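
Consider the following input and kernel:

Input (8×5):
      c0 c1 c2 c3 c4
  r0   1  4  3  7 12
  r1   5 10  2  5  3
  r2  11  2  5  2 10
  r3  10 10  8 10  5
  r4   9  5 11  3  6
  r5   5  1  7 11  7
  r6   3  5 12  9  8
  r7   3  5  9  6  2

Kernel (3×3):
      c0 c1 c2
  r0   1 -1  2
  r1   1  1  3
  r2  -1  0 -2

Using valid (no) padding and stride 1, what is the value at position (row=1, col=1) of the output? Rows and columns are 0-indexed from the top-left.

1

The receptive field on the input at this output position is [10 2 5 / 2 5 2 / 10 8 10]. Elementwise product with the kernel and sum: 10·1 + 2·-1 + 5·2 + 2·1 + 5·1 + 2·3 + 10·-1 + 10·-2.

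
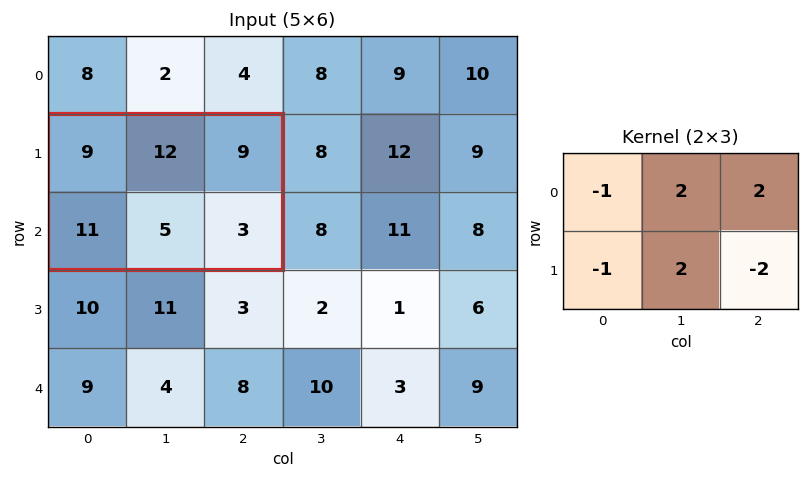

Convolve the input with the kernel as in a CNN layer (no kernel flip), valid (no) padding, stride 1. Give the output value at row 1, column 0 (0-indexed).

The receptive field on the input at this output position is [9 12 9 / 11 5 3]. Elementwise product with the kernel and sum: 9·-1 + 12·2 + 9·2 + 11·-1 + 5·2 + 3·-2.

26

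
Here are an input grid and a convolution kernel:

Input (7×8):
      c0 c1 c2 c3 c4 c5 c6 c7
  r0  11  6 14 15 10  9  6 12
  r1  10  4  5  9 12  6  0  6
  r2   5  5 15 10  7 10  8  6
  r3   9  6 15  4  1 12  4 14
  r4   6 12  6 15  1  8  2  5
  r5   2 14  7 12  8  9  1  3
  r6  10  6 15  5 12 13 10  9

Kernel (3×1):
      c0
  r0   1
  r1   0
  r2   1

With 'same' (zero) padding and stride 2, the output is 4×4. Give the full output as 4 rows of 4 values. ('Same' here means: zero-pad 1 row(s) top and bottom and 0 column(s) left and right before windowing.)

Output[0,0]: The receptive field on the zero-padded input at this output position is [0 / 11 / 10]. Elementwise product with the kernel and sum: 0·1 + 10·1.
Output[0,1]: The receptive field on the zero-padded input at this output position is [0 / 14 / 5]. Elementwise product with the kernel and sum: 0·1 + 5·1.

10 5 12 0
19 20 13 4
11 22 9 5
2 7 8 1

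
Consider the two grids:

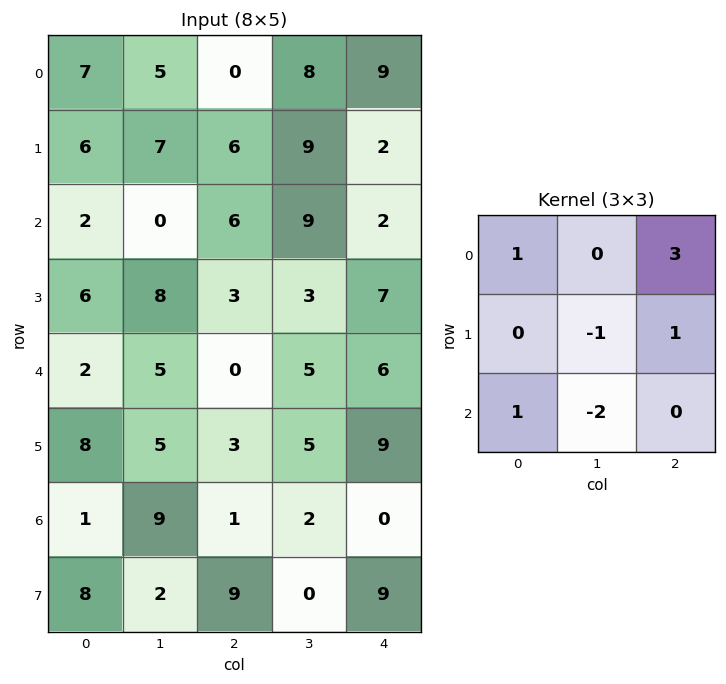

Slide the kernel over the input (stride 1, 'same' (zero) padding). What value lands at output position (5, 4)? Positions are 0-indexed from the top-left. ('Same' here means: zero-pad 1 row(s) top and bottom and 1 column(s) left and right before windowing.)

The receptive field on the zero-padded input at this output position is [5 6 0 / 5 9 0 / 2 0 0]. Elementwise product with the kernel and sum: 5·1 + 0·3 + 9·-1 + 0·1 + 2·1 + 0·-2.

-2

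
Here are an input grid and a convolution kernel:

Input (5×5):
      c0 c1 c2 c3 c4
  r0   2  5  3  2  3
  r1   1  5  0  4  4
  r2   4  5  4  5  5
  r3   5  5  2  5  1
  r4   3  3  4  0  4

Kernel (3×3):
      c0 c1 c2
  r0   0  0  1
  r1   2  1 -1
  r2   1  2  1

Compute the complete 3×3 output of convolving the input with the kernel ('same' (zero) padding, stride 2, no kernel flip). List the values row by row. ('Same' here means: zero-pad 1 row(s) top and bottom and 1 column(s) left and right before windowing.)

4 20 19
19 27 22
5 15 4

Output[0,0]: The receptive field on the zero-padded input at this output position is [0 0 0 / 0 2 5 / 0 1 5]. Elementwise product with the kernel and sum: 0·1 + 0·2 + 2·1 + 5·-1 + 0·1 + 1·2 + 5·1.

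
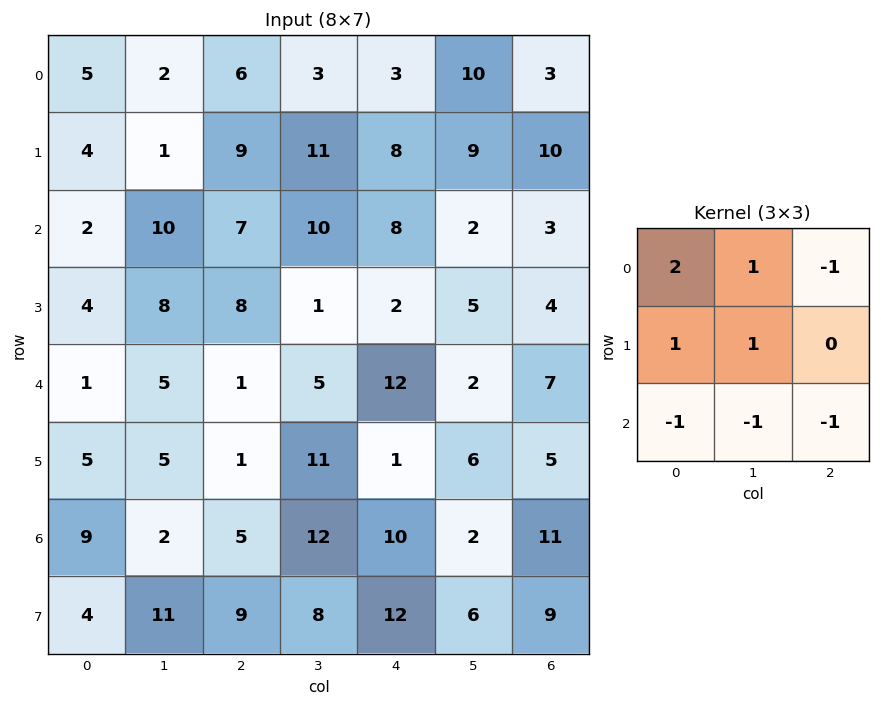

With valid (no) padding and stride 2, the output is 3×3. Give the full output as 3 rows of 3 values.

-8 7 17
12 7 1
0 -20 3

Output[0,0]: The receptive field on the input at this output position is [5 2 6 / 4 1 9 / 2 10 7]. Elementwise product with the kernel and sum: 5·2 + 2·1 + 6·-1 + 4·1 + 1·1 + 2·-1 + 10·-1 + 7·-1.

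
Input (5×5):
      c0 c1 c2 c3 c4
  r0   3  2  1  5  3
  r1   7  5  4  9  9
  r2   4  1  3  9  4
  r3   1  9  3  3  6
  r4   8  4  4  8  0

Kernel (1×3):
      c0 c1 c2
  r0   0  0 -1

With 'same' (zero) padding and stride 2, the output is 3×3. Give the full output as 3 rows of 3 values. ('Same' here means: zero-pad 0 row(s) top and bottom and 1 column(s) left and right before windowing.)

-2 -5 0
-1 -9 0
-4 -8 0

Output[0,0]: The receptive field on the zero-padded input at this output position is [0 3 2]. Elementwise product with the kernel and sum: 2·-1.
Output[0,1]: The receptive field on the zero-padded input at this output position is [2 1 5]. Elementwise product with the kernel and sum: 5·-1.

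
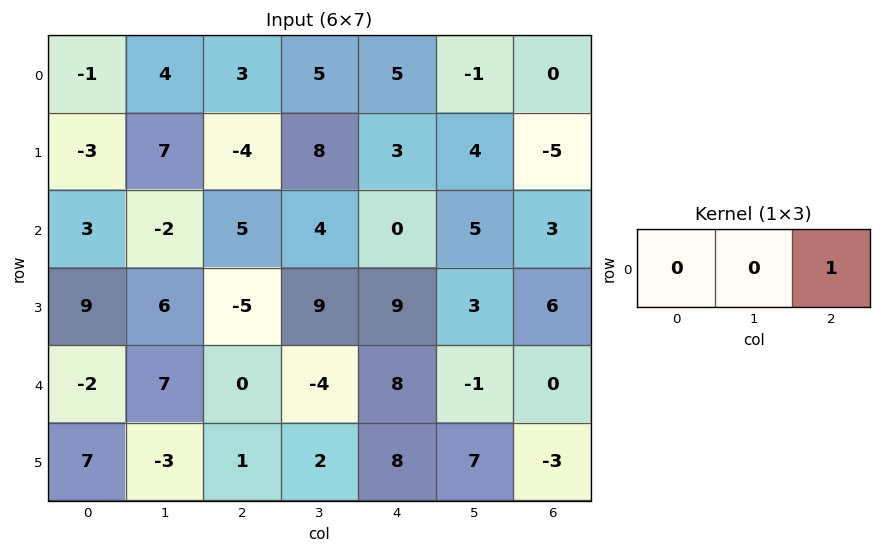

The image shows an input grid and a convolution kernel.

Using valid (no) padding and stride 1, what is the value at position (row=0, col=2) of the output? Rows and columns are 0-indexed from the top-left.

5

The receptive field on the input at this output position is [3 5 5]. Elementwise product with the kernel and sum: 5·1.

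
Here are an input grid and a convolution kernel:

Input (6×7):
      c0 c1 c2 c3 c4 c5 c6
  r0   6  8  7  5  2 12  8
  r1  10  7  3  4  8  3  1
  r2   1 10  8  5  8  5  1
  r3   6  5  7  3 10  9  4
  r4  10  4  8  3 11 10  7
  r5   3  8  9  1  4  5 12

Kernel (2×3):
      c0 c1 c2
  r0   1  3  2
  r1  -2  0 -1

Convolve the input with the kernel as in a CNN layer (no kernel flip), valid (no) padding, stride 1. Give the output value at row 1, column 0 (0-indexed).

The receptive field on the input at this output position is [10 7 3 / 1 10 8]. Elementwise product with the kernel and sum: 10·1 + 7·3 + 3·2 + 1·-2 + 8·-1.

27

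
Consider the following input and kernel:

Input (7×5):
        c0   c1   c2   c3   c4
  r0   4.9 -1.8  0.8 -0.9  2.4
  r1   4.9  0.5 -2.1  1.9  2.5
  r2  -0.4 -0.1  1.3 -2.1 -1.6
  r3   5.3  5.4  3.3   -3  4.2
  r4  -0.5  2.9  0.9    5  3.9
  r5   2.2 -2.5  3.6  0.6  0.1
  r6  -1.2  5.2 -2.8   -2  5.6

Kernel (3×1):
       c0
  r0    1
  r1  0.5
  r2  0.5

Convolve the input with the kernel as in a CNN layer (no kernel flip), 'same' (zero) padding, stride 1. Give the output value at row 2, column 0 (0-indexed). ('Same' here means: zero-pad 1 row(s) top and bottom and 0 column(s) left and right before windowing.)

7.35

The receptive field on the zero-padded input at this output position is [4.9 / -0.4 / 5.3]. Elementwise product with the kernel and sum: 4.9·1 + -0.4·0.5 + 5.3·0.5.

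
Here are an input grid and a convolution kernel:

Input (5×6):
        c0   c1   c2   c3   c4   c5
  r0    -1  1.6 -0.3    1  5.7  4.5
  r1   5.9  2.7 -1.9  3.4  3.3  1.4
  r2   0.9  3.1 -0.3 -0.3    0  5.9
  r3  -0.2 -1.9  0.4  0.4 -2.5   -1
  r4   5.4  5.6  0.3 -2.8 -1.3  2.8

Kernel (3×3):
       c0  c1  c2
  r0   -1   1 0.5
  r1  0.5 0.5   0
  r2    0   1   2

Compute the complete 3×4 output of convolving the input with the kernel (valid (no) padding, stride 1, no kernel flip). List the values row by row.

9.25 -1.9 4.6 22.1
-3.25 -0.3 2.05 -4.05
7.2 -9.6 -5 6.5

Output[0,0]: The receptive field on the input at this output position is [-1 1.6 -0.3 / 5.9 2.7 -1.9 / 0.9 3.1 -0.3]. Elementwise product with the kernel and sum: -1·-1 + 1.6·1 + -0.3·0.5 + 5.9·0.5 + 2.7·0.5 + 3.1·1 + -0.3·2.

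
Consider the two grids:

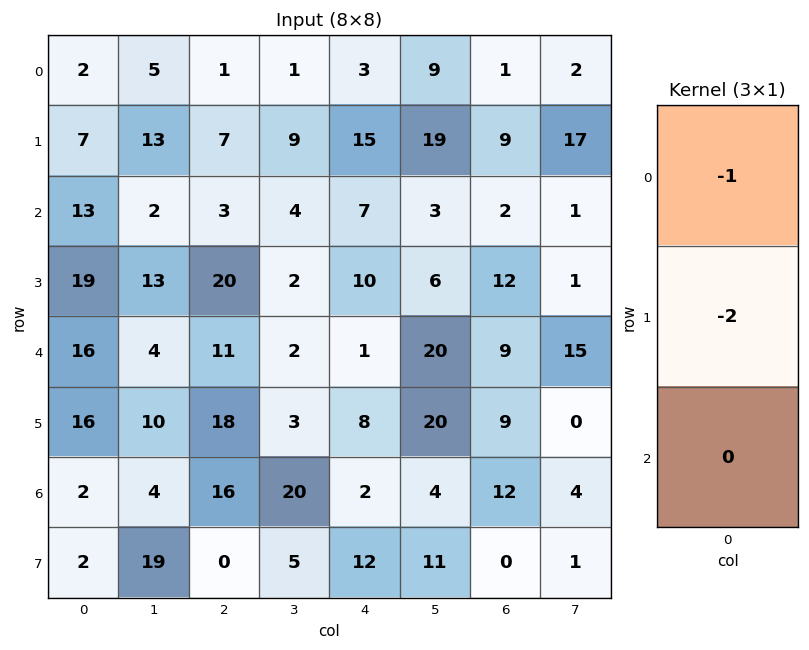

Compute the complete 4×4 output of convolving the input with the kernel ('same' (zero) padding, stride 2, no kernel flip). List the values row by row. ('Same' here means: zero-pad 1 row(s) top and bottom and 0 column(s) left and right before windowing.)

Output[0,0]: The receptive field on the zero-padded input at this output position is [0 / 2 / 7]. Elementwise product with the kernel and sum: 0·-1 + 2·-2.

-4 -2 -6 -2
-33 -13 -29 -13
-51 -42 -12 -30
-20 -50 -12 -33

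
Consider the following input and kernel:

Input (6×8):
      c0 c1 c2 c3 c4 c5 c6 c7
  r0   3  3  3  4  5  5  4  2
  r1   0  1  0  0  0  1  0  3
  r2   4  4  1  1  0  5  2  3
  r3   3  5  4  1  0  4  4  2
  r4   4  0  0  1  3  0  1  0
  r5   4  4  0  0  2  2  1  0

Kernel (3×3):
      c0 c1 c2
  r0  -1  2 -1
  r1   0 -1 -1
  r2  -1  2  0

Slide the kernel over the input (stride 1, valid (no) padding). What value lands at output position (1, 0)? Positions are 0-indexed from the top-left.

4

The receptive field on the input at this output position is [0 1 0 / 4 4 1 / 3 5 4]. Elementwise product with the kernel and sum: 0·-1 + 1·2 + 0·-1 + 4·-1 + 1·-1 + 3·-1 + 5·2.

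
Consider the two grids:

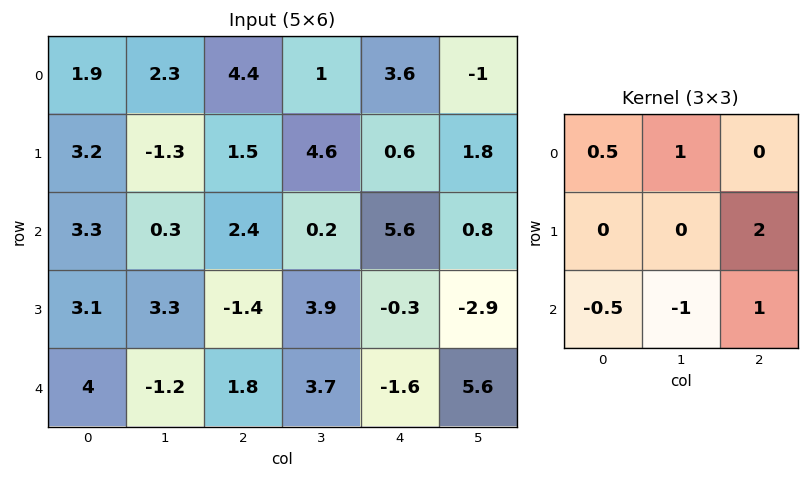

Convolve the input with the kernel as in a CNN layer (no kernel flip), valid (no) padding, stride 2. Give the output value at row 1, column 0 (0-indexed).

The receptive field on the input at this output position is [3.3 0.3 2.4 / 3.1 3.3 -1.4 / 4 -1.2 1.8]. Elementwise product with the kernel and sum: 3.3·0.5 + 0.3·1 + -1.4·2 + 4·-0.5 + -1.2·-1 + 1.8·1.

0.15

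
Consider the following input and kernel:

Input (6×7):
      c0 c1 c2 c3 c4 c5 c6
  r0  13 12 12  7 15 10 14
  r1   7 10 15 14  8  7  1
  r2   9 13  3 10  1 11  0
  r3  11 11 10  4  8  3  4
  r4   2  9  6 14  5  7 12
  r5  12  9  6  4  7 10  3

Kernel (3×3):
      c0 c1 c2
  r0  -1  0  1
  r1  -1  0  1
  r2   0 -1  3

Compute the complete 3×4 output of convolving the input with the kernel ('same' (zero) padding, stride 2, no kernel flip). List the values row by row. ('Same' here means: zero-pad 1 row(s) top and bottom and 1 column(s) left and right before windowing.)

Output[0,0]: The receptive field on the zero-padded input at this output position is [0 0 0 / 0 13 12 / 0 7 10]. Elementwise product with the kernel and sum: 0·-1 + 0·1 + 0·-1 + 12·1 + 7·-1 + 10·3.
Output[0,1]: The receptive field on the zero-padded input at this output position is [0 0 0 / 12 12 7 / 10 15 14]. Elementwise product with the kernel and sum: 0·-1 + 0·1 + 12·-1 + 7·1 + 15·-1 + 14·3.

35 22 16 -11
45 3 -5 -22
35 4 15 -13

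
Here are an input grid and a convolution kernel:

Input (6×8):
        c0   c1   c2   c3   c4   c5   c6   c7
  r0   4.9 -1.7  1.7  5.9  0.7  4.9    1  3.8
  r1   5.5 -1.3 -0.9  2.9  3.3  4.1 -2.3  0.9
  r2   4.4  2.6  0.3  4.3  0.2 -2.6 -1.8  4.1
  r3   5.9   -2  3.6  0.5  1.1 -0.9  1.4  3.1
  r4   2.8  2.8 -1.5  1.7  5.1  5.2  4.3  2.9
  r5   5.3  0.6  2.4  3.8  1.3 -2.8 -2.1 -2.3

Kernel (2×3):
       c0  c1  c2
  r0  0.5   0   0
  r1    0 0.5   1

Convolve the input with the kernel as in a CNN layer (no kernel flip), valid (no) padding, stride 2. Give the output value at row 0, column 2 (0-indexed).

The receptive field on the input at this output position is [0.7 4.9 1 / 3.3 4.1 -2.3]. Elementwise product with the kernel and sum: 0.7·0.5 + 4.1·0.5 + -2.3·1.

0.1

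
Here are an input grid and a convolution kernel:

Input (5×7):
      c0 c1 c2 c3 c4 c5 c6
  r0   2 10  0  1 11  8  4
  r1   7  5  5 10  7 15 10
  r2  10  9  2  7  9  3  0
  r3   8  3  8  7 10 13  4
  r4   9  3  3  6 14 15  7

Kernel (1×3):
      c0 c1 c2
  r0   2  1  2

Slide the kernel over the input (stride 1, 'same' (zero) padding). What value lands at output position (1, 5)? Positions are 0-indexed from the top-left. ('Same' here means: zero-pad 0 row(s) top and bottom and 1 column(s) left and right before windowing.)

49

The receptive field on the zero-padded input at this output position is [7 15 10]. Elementwise product with the kernel and sum: 7·2 + 15·1 + 10·2.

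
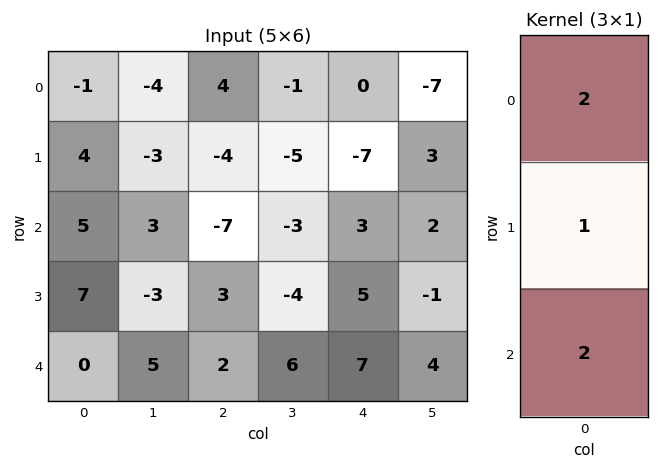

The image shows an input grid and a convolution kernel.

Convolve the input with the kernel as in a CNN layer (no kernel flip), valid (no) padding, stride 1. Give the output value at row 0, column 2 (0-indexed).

-10

The receptive field on the input at this output position is [4 / -4 / -7]. Elementwise product with the kernel and sum: 4·2 + -4·1 + -7·2.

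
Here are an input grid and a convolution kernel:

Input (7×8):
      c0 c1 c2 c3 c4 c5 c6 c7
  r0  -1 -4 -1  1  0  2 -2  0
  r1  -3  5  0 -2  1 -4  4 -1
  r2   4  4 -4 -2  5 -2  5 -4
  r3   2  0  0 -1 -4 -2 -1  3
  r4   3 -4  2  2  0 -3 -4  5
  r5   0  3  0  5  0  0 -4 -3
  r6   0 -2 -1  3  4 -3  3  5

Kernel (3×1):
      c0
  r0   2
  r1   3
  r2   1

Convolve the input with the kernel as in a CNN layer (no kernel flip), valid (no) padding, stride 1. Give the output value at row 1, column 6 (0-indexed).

22

The receptive field on the input at this output position is [4 / 5 / -1]. Elementwise product with the kernel and sum: 4·2 + 5·3 + -1·1.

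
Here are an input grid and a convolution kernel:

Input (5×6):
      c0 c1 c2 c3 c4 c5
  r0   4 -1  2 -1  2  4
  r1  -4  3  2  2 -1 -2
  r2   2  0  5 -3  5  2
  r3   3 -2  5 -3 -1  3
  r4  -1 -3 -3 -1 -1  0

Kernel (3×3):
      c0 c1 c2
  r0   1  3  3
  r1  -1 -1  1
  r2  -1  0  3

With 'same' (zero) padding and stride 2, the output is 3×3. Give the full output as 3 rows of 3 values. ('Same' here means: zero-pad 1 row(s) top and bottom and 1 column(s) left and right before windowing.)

4 1 -5
-11 0 5
1 9 5

Output[0,0]: The receptive field on the zero-padded input at this output position is [0 0 0 / 0 4 -1 / 0 -4 3]. Elementwise product with the kernel and sum: 0·1 + 0·3 + 0·3 + 0·-1 + 4·-1 + -1·1 + 0·-1 + 3·3.
Output[0,1]: The receptive field on the zero-padded input at this output position is [0 0 0 / -1 2 -1 / 3 2 2]. Elementwise product with the kernel and sum: 0·1 + 0·3 + 0·3 + -1·-1 + 2·-1 + -1·1 + 3·-1 + 2·3.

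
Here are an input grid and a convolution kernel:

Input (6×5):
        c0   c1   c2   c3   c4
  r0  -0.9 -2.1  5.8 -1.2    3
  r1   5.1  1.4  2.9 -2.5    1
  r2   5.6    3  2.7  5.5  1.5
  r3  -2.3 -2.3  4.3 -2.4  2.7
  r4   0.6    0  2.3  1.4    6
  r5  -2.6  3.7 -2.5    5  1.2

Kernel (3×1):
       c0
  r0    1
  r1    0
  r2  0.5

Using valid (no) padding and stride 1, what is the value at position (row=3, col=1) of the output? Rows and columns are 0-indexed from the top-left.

The receptive field on the input at this output position is [-2.3 / 0 / 3.7]. Elementwise product with the kernel and sum: -2.3·1 + 3.7·0.5.

-0.45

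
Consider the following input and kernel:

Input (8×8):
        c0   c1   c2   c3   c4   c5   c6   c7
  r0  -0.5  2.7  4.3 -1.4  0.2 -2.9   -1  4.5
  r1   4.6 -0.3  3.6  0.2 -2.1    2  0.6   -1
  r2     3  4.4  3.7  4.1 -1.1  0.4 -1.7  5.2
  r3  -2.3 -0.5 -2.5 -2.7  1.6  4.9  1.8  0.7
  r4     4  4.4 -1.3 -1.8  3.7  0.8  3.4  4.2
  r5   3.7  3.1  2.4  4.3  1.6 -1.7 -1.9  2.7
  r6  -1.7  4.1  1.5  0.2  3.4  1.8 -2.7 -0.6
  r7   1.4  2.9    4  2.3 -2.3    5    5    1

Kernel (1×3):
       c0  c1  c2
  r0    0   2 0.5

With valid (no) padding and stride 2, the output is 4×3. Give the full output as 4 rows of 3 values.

Output[0,0]: The receptive field on the input at this output position is [-0.5 2.7 4.3]. Elementwise product with the kernel and sum: 2.7·2 + 4.3·0.5.
Output[0,1]: The receptive field on the input at this output position is [4.3 -1.4 0.2]. Elementwise product with the kernel and sum: -1.4·2 + 0.2·0.5.

7.55 -2.7 -6.3
10.65 7.65 -0.05
8.15 -1.75 3.3
8.95 2.1 2.25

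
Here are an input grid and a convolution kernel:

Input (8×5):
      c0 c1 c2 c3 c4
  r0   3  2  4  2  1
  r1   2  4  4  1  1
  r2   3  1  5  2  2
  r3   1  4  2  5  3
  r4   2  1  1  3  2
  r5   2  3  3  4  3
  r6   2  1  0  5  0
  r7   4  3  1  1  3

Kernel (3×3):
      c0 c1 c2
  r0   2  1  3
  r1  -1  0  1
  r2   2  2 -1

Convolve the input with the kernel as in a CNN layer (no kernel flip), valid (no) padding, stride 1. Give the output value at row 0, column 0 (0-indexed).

The receptive field on the input at this output position is [3 2 4 / 2 4 4 / 3 1 5]. Elementwise product with the kernel and sum: 3·2 + 2·1 + 4·3 + 2·-1 + 4·1 + 3·2 + 1·2 + 5·-1.

25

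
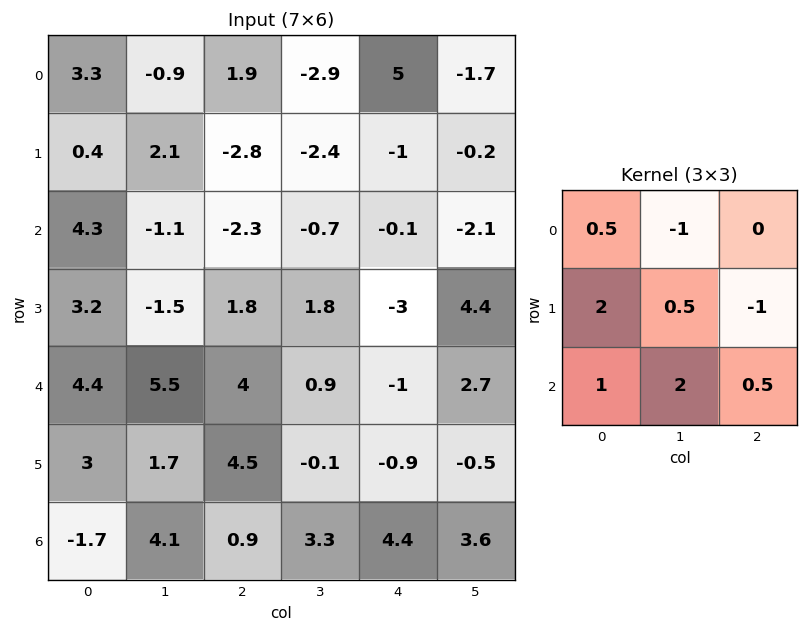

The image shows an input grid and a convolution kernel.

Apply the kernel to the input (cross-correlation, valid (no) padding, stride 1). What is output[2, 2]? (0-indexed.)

The receptive field on the input at this output position is [-2.3 -0.7 -0.1 / 1.8 1.8 -3 / 4 0.9 -1]. Elementwise product with the kernel and sum: -2.3·0.5 + -0.7·-1 + 1.8·2 + 1.8·0.5 + -3·-1 + 4·1 + 0.9·2 + -1·0.5.

12.35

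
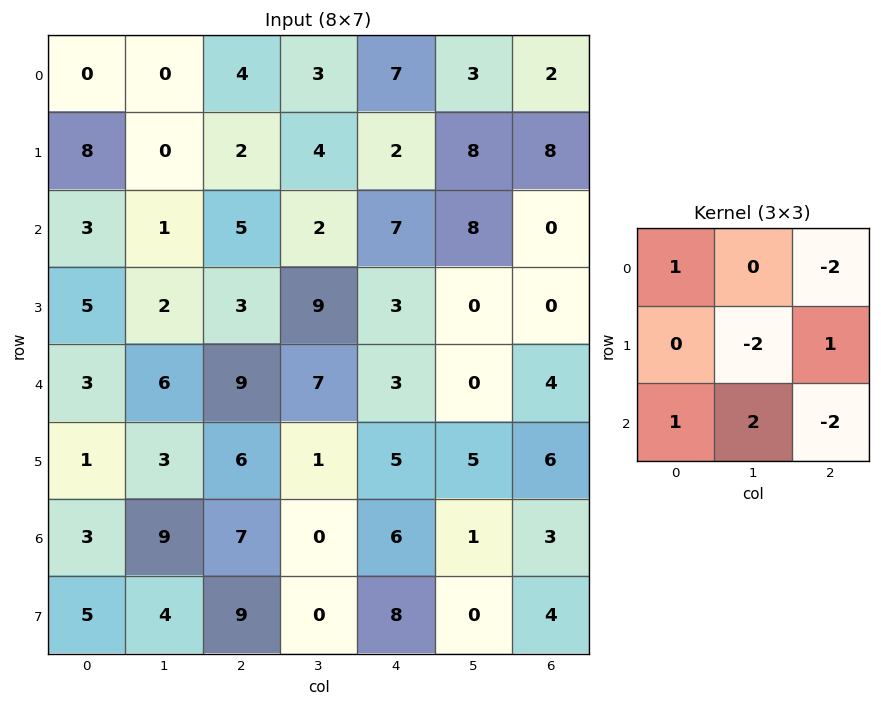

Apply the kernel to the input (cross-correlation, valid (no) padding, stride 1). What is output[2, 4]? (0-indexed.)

2

The receptive field on the input at this output position is [7 8 0 / 3 0 0 / 3 0 4]. Elementwise product with the kernel and sum: 7·1 + 0·-2 + 0·-2 + 0·1 + 3·1 + 0·2 + 4·-2.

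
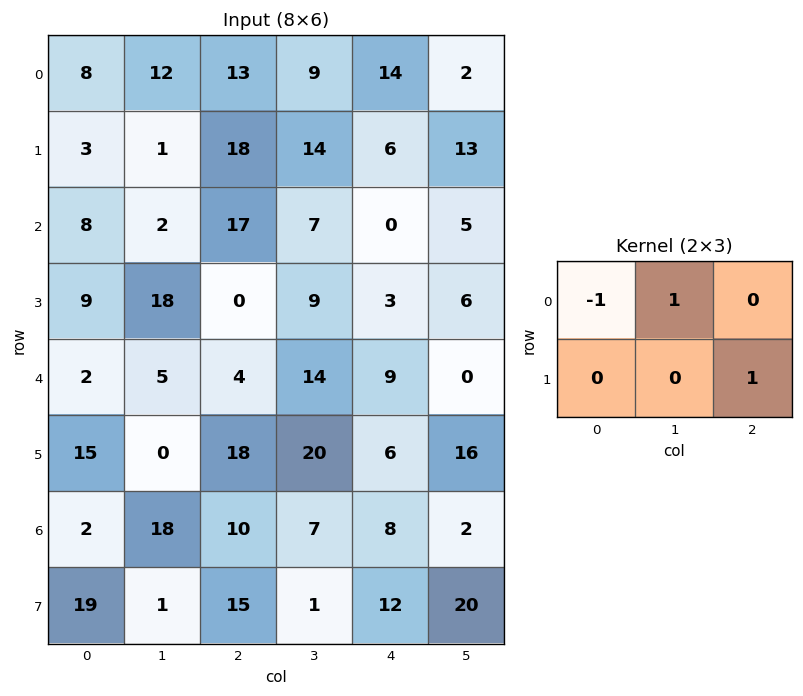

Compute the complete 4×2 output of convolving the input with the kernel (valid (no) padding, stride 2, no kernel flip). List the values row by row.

22 2
-6 -7
21 16
31 9

Output[0,0]: The receptive field on the input at this output position is [8 12 13 / 3 1 18]. Elementwise product with the kernel and sum: 8·-1 + 12·1 + 18·1.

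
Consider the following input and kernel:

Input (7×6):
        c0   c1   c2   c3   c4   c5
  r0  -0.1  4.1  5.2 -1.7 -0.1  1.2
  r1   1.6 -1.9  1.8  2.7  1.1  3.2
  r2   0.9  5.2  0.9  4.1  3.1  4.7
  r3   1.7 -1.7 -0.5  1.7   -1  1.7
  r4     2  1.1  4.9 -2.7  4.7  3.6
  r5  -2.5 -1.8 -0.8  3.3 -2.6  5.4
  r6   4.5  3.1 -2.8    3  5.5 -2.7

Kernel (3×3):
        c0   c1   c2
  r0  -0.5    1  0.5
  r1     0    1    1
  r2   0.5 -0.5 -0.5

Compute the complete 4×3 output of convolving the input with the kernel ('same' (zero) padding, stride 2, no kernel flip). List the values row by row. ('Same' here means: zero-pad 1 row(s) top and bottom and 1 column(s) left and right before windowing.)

Output[0,0]: The receptive field on the zero-padded input at this output position is [0 0 0 / 0 -0.1 4.1 / 0 1.6 -1.9]. Elementwise product with the kernel and sum: 0·-0.5 + 0·1 + 0·0.5 + -0.1·1 + 4.1·1 + 0·0.5 + 1.6·-0.5 + -1.9·-0.5.

4.15 0.3 0.3
6.75 7.65 9.65
6.1 1.25 7.55
4.2 1.95 1.25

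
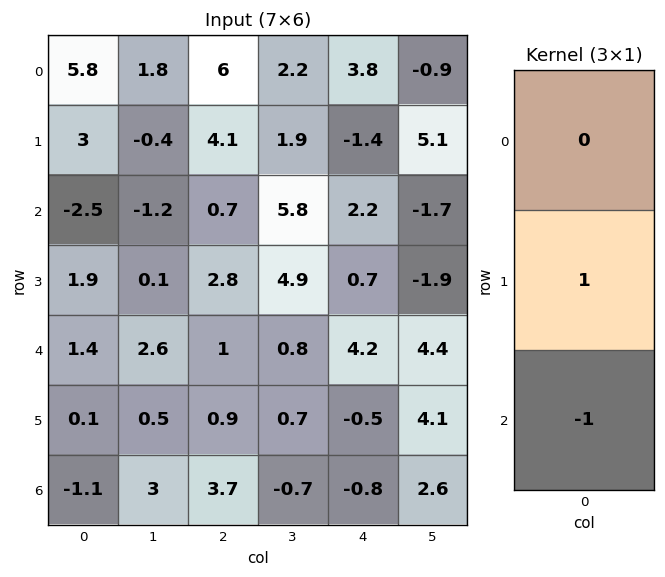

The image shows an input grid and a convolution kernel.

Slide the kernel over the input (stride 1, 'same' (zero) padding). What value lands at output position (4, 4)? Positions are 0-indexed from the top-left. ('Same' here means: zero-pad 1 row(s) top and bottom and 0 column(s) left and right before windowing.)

4.7

The receptive field on the zero-padded input at this output position is [0.7 / 4.2 / -0.5]. Elementwise product with the kernel and sum: 4.2·1 + -0.5·-1.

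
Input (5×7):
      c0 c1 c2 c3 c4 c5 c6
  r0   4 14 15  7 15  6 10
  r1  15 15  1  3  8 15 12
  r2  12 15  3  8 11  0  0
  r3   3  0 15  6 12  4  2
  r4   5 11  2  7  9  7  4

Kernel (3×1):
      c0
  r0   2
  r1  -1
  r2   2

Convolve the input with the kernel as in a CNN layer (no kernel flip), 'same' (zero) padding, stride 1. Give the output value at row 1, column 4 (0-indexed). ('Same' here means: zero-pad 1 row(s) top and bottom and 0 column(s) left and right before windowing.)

The receptive field on the zero-padded input at this output position is [15 / 8 / 11]. Elementwise product with the kernel and sum: 15·2 + 8·-1 + 11·2.

44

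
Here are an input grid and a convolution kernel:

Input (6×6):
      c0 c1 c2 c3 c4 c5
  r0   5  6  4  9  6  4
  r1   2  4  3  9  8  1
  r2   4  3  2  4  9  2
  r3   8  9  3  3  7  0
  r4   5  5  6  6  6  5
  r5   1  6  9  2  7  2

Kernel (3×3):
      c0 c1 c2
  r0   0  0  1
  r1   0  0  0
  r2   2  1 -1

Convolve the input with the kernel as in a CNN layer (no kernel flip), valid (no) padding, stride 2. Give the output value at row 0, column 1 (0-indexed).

5

The receptive field on the input at this output position is [4 9 6 / 3 9 8 / 2 4 9]. Elementwise product with the kernel and sum: 6·1 + 2·2 + 4·1 + 9·-1.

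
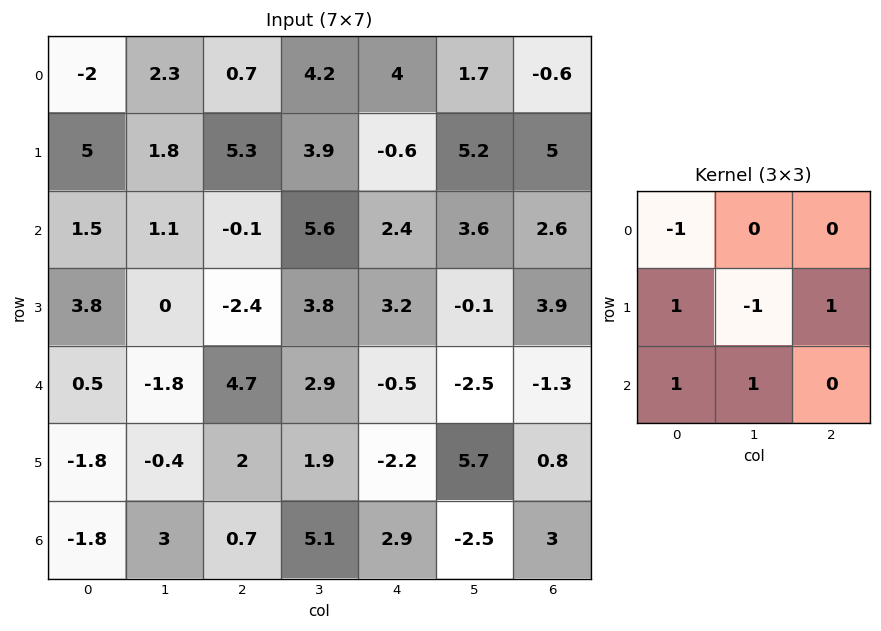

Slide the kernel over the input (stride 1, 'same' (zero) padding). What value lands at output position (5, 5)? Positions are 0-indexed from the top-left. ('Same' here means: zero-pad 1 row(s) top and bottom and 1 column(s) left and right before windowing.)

The receptive field on the zero-padded input at this output position is [-0.5 -2.5 -1.3 / -2.2 5.7 0.8 / 2.9 -2.5 3]. Elementwise product with the kernel and sum: -0.5·-1 + -2.2·1 + 5.7·-1 + 0.8·1 + 2.9·1 + -2.5·1.

-6.2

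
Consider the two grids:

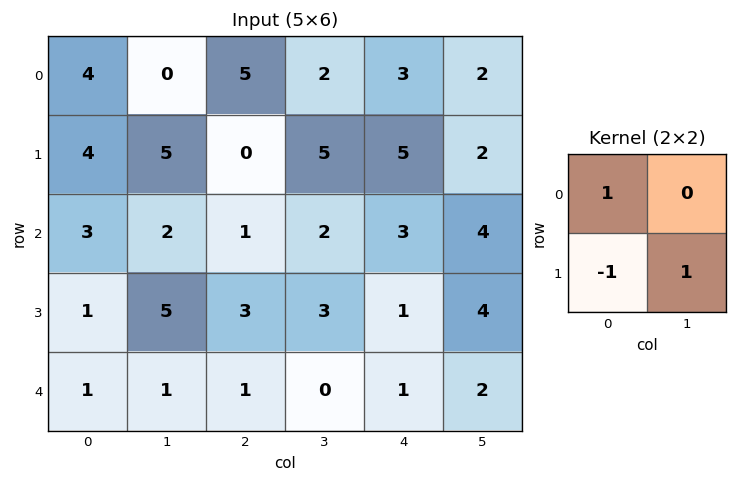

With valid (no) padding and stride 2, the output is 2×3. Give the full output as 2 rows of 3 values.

5 10 0
7 1 6

Output[0,0]: The receptive field on the input at this output position is [4 0 / 4 5]. Elementwise product with the kernel and sum: 4·1 + 4·-1 + 5·1.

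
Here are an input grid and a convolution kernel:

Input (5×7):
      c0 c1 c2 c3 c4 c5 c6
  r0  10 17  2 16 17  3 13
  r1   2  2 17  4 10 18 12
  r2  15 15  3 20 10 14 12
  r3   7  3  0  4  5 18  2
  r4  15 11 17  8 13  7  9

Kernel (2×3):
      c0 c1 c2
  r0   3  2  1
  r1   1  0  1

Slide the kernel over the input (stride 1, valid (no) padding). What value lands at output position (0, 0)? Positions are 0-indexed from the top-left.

85

The receptive field on the input at this output position is [10 17 2 / 2 2 17]. Elementwise product with the kernel and sum: 10·3 + 17·2 + 2·1 + 2·1 + 17·1.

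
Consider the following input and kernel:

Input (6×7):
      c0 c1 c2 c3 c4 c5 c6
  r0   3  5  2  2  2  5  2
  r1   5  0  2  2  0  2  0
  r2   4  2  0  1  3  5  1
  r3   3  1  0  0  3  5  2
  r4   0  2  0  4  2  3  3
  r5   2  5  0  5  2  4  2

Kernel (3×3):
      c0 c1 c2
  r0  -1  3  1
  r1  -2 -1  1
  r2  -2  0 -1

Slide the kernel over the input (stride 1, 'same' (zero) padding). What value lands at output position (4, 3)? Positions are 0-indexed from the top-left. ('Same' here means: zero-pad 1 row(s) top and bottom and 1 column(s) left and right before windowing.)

The receptive field on the zero-padded input at this output position is [0 0 3 / 0 4 2 / 0 5 2]. Elementwise product with the kernel and sum: 0·-1 + 0·3 + 3·1 + 0·-2 + 4·-1 + 2·1 + 0·-2 + 2·-1.

-1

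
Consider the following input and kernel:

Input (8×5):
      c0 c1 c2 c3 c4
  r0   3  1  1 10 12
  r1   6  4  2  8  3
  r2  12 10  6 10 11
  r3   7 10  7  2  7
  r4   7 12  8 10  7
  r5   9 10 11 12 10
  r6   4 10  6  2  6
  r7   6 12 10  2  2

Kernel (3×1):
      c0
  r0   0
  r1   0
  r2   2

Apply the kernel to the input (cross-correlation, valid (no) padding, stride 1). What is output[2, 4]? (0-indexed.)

The receptive field on the input at this output position is [11 / 7 / 7]. Elementwise product with the kernel and sum: 7·2.

14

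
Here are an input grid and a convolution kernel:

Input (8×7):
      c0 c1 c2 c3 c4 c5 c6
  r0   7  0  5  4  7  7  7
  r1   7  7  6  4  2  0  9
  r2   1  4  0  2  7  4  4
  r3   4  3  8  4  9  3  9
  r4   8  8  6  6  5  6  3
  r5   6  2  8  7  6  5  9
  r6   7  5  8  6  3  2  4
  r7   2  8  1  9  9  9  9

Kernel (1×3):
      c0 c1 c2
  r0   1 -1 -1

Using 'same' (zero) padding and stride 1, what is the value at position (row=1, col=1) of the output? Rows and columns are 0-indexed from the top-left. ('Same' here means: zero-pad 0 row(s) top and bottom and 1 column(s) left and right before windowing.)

-6

The receptive field on the zero-padded input at this output position is [7 7 6]. Elementwise product with the kernel and sum: 7·1 + 7·-1 + 6·-1.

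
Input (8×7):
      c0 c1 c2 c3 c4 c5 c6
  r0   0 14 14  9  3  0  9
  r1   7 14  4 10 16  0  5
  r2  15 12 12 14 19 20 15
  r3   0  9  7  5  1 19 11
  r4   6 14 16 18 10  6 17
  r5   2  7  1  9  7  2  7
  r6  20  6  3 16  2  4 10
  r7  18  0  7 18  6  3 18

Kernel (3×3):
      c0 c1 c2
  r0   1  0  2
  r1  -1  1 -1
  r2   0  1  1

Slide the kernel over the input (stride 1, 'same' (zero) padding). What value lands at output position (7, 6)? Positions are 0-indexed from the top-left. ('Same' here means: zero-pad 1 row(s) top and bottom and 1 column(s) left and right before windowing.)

The receptive field on the zero-padded input at this output position is [4 10 0 / 3 18 0 / 0 0 0]. Elementwise product with the kernel and sum: 4·1 + 0·2 + 3·-1 + 18·1 + 0·-1 + 0·1 + 0·1.

19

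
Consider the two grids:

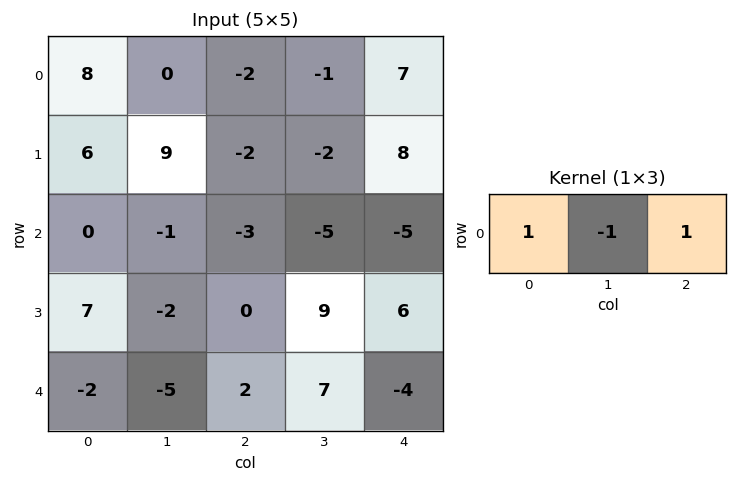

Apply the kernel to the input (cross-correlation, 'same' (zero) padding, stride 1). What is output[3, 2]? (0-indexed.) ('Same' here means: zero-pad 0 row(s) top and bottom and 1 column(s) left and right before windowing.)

7

The receptive field on the zero-padded input at this output position is [-2 0 9]. Elementwise product with the kernel and sum: -2·1 + 0·-1 + 9·1.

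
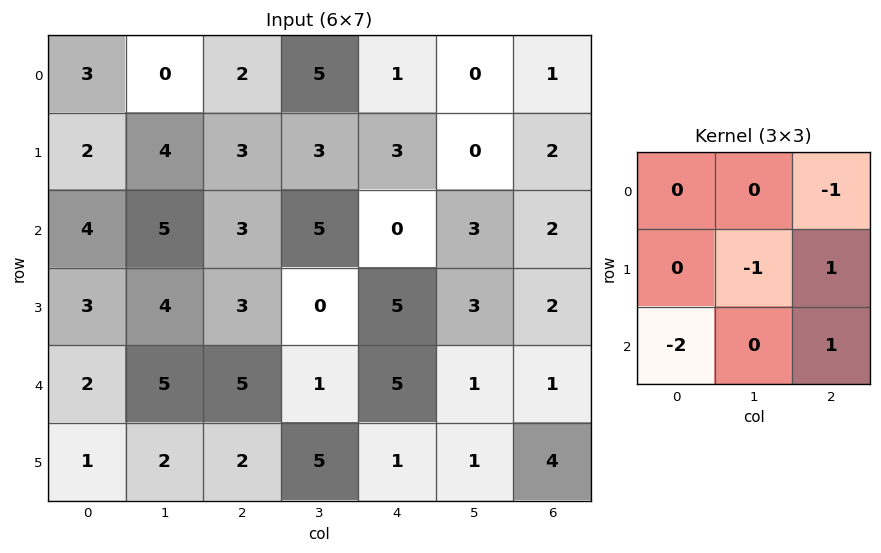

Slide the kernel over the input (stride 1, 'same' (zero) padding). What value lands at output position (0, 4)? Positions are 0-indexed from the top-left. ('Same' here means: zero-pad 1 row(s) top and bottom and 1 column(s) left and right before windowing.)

-7

The receptive field on the zero-padded input at this output position is [0 0 0 / 5 1 0 / 3 3 0]. Elementwise product with the kernel and sum: 0·-1 + 1·-1 + 0·1 + 3·-2 + 0·1.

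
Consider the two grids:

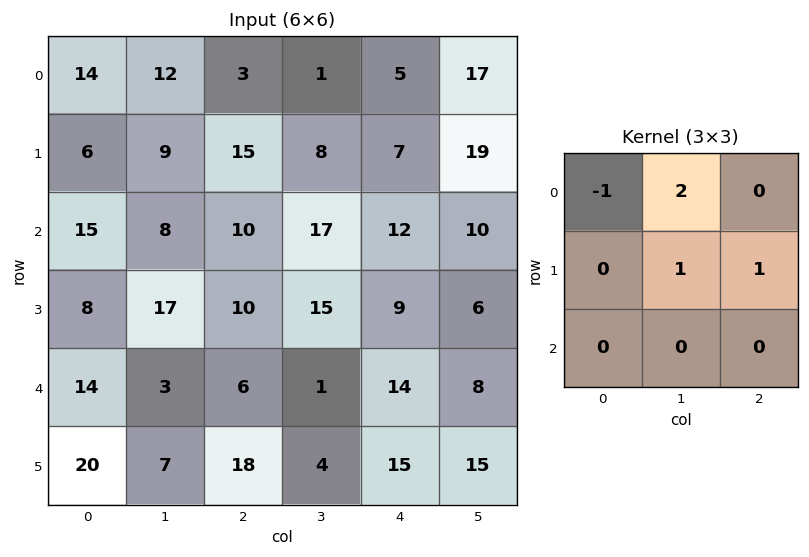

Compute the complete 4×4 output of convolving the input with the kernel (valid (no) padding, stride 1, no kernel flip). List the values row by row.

Output[0,0]: The receptive field on the input at this output position is [14 12 3 / 6 9 15 / 15 8 10]. Elementwise product with the kernel and sum: 14·-1 + 12·2 + 9·1 + 15·1.
Output[0,1]: The receptive field on the input at this output position is [12 3 1 / 9 15 8 / 8 10 17]. Elementwise product with the kernel and sum: 12·-1 + 3·2 + 15·1 + 8·1.

34 17 14 35
30 48 30 28
28 37 48 22
35 10 35 25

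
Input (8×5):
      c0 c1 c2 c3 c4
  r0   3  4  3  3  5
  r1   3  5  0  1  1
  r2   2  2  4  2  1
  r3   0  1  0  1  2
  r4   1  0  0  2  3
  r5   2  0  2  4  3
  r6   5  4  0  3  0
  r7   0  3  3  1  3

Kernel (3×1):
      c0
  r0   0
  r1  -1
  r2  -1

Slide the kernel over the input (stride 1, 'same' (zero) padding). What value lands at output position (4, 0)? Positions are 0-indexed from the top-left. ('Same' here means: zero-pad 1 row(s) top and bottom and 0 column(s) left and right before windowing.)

-3

The receptive field on the zero-padded input at this output position is [0 / 1 / 2]. Elementwise product with the kernel and sum: 1·-1 + 2·-1.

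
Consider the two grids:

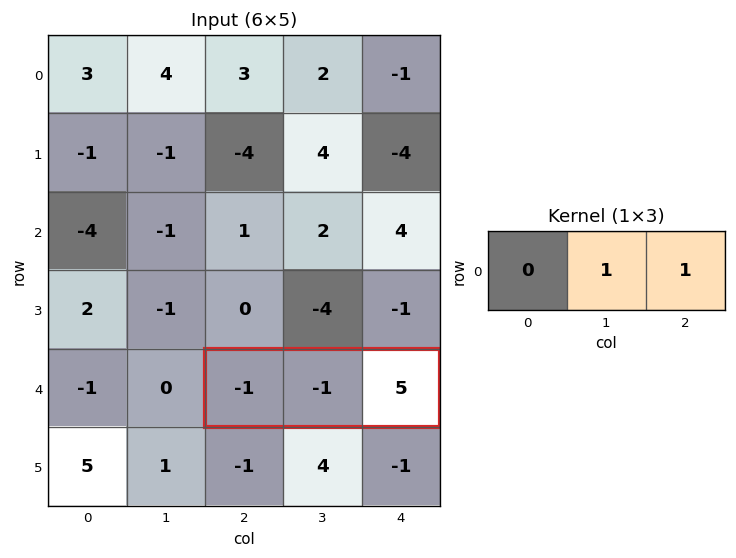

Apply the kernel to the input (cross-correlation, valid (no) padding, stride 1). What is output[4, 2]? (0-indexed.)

The receptive field on the input at this output position is [-1 -1 5]. Elementwise product with the kernel and sum: -1·1 + 5·1.

4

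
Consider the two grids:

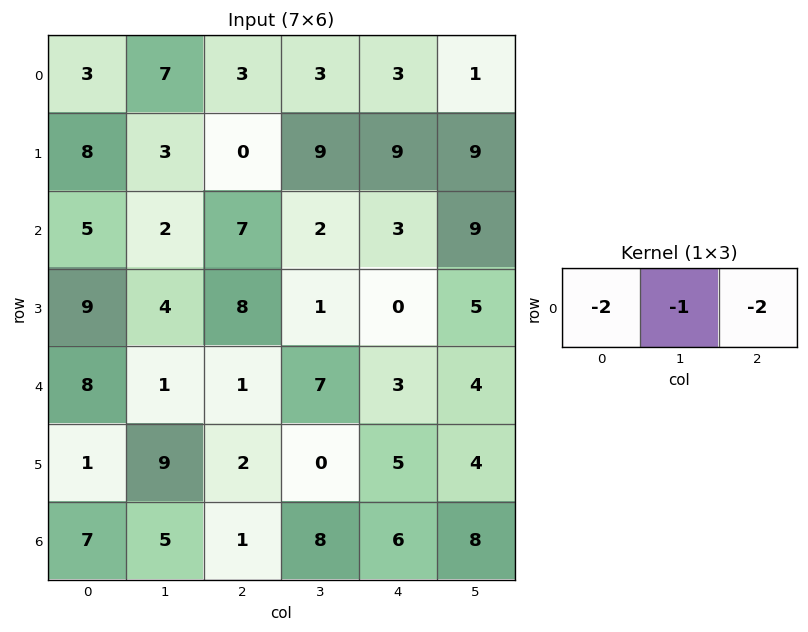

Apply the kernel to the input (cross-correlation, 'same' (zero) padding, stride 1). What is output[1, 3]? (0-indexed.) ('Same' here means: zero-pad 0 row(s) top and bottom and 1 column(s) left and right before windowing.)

-27

The receptive field on the zero-padded input at this output position is [0 9 9]. Elementwise product with the kernel and sum: 0·-2 + 9·-1 + 9·-2.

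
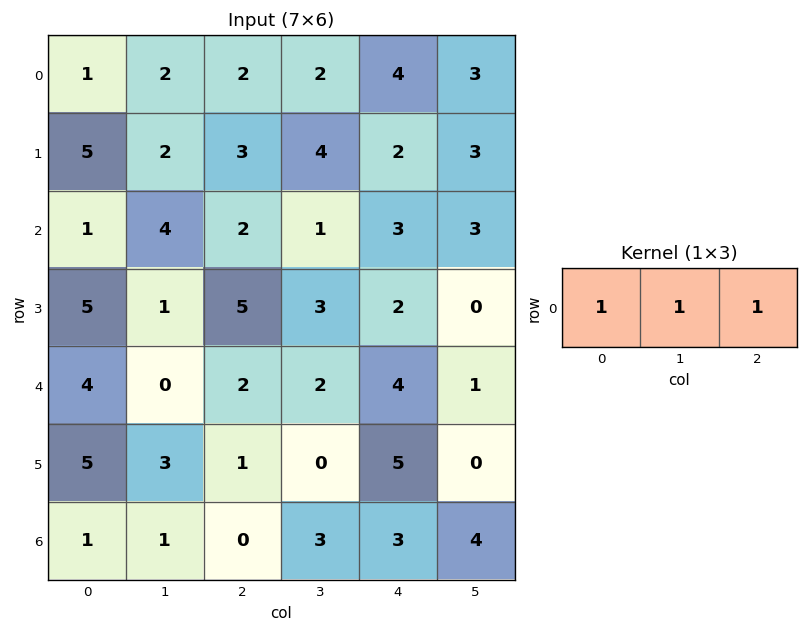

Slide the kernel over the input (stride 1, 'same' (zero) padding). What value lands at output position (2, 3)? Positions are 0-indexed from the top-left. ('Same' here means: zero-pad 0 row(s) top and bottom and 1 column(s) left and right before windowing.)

6

The receptive field on the zero-padded input at this output position is [2 1 3]. Elementwise product with the kernel and sum: 2·1 + 1·1 + 3·1.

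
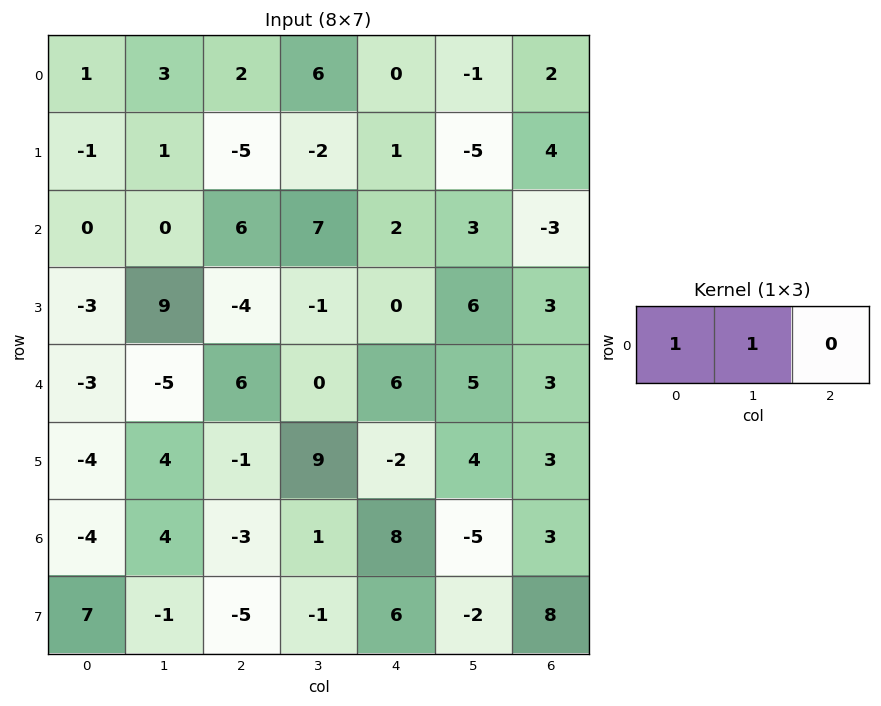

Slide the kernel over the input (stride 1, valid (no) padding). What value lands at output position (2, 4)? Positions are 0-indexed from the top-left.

The receptive field on the input at this output position is [2 3 -3]. Elementwise product with the kernel and sum: 2·1 + 3·1.

5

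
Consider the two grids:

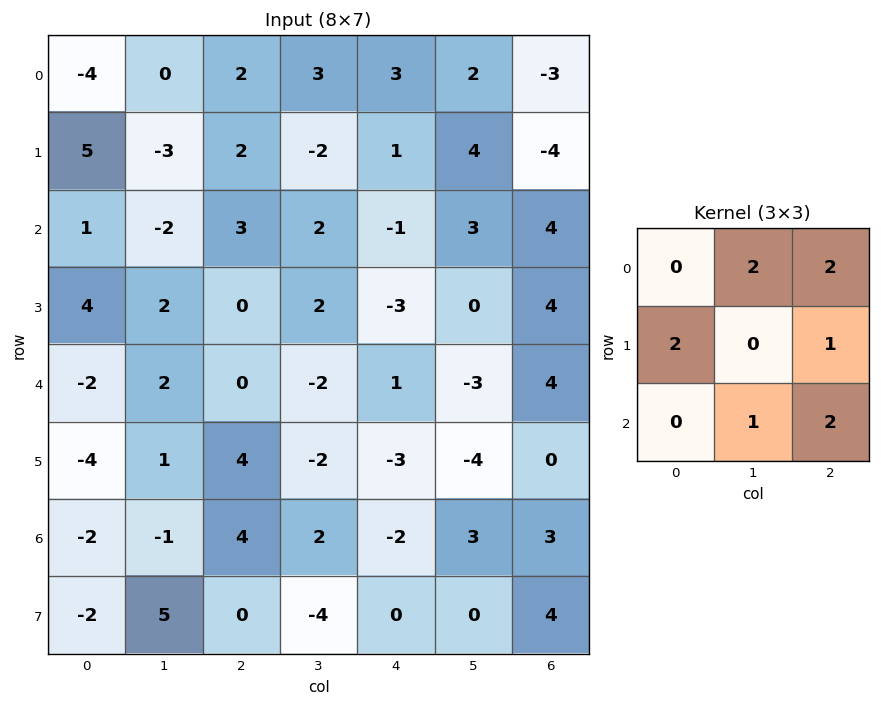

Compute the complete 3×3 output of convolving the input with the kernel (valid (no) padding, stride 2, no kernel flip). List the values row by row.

20 17 7
12 -1 17
7 1 5

Output[0,0]: The receptive field on the input at this output position is [-4 0 2 / 5 -3 2 / 1 -2 3]. Elementwise product with the kernel and sum: 0·2 + 2·2 + 5·2 + 2·1 + -2·1 + 3·2.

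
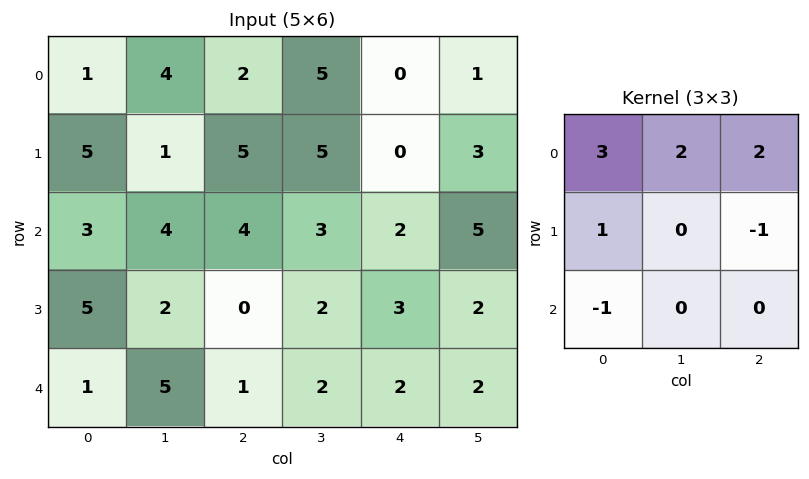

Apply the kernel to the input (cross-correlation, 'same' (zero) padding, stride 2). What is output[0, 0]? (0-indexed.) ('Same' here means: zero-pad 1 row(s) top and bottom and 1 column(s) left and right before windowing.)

-4

The receptive field on the zero-padded input at this output position is [0 0 0 / 0 1 4 / 0 5 1]. Elementwise product with the kernel and sum: 0·3 + 0·2 + 0·2 + 0·1 + 4·-1 + 0·-1.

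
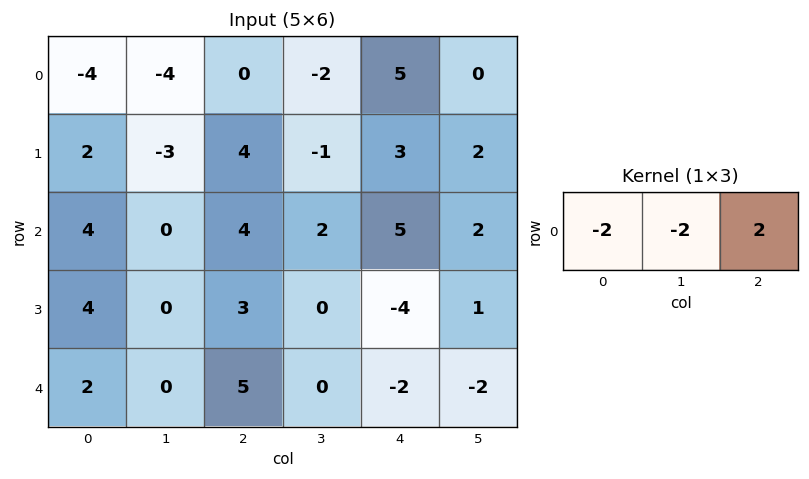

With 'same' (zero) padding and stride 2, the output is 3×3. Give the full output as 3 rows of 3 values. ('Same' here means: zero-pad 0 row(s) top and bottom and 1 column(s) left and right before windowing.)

0 4 -6
-8 -4 -10
-4 -10 0

Output[0,0]: The receptive field on the zero-padded input at this output position is [0 -4 -4]. Elementwise product with the kernel and sum: 0·-2 + -4·-2 + -4·2.
Output[0,1]: The receptive field on the zero-padded input at this output position is [-4 0 -2]. Elementwise product with the kernel and sum: -4·-2 + 0·-2 + -2·2.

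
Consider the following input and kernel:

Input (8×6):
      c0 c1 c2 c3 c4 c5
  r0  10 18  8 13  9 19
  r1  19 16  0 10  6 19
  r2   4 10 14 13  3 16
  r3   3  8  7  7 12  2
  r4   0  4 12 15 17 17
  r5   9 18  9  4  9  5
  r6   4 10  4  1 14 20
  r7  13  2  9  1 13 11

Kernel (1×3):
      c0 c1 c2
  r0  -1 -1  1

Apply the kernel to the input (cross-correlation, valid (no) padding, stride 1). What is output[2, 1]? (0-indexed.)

-11

The receptive field on the input at this output position is [10 14 13]. Elementwise product with the kernel and sum: 10·-1 + 14·-1 + 13·1.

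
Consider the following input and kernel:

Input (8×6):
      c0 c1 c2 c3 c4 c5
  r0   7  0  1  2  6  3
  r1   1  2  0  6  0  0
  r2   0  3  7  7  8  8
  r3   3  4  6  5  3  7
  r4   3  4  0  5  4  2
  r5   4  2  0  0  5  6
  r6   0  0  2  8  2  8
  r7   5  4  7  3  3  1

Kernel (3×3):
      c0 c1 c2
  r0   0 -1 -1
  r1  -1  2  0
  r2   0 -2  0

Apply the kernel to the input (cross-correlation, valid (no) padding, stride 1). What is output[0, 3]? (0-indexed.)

-31

The receptive field on the input at this output position is [2 6 3 / 6 0 0 / 7 8 8]. Elementwise product with the kernel and sum: 6·-1 + 3·-1 + 6·-1 + 0·2 + 8·-2.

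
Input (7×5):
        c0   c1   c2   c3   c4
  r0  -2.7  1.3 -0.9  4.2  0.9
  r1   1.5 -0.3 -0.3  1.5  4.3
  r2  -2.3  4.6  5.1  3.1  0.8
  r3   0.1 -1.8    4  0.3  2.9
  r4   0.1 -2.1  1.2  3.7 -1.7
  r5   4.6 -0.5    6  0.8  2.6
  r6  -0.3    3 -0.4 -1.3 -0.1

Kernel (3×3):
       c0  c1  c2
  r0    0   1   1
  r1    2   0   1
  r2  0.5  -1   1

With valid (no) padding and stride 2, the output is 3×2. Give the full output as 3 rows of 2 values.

Output[0,0]: The receptive field on the input at this output position is [-2.7 1.3 -0.9 / 1.5 -0.3 -0.3 / -2.3 4.6 5.1]. Elementwise product with the kernel and sum: 1.3·1 + -0.9·1 + 1.5·2 + -0.3·1 + -2.3·0.5 + 4.6·-1 + 5.1·1.

2.45 9.05
17.25 10
10.75 17.6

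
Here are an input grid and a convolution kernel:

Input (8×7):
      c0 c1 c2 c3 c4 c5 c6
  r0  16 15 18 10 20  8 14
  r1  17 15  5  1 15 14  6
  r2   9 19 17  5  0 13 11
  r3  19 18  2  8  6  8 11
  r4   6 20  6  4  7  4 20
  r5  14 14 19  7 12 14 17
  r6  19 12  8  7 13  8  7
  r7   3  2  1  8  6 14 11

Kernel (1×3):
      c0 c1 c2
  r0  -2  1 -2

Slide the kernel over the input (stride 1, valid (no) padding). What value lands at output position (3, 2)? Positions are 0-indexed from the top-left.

-8

The receptive field on the input at this output position is [2 8 6]. Elementwise product with the kernel and sum: 2·-2 + 8·1 + 6·-2.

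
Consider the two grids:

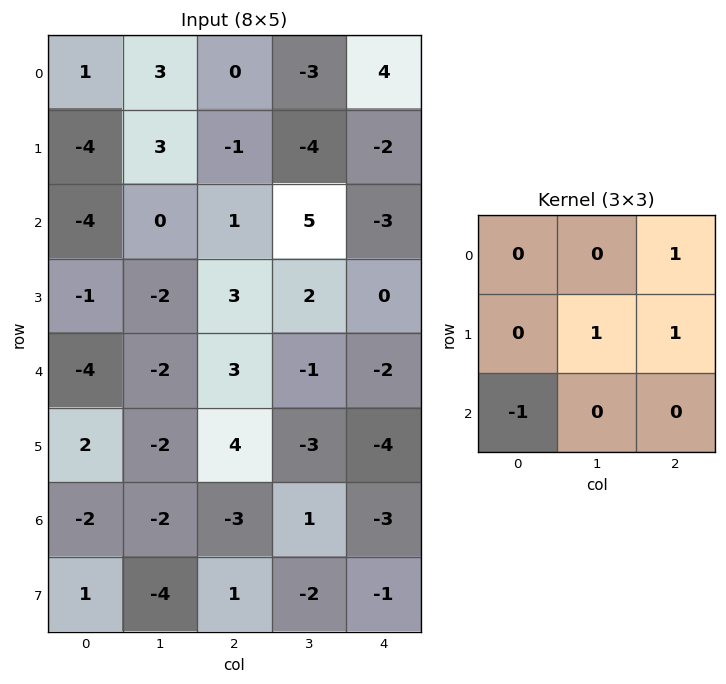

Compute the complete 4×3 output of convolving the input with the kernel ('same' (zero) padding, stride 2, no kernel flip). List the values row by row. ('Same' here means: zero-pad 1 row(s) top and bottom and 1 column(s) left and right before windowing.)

4 -6 8
-1 4 -5
-8 6 1
-6 -1 -1

Output[0,0]: The receptive field on the zero-padded input at this output position is [0 0 0 / 0 1 3 / 0 -4 3]. Elementwise product with the kernel and sum: 0·1 + 1·1 + 3·1 + 0·-1.
Output[0,1]: The receptive field on the zero-padded input at this output position is [0 0 0 / 3 0 -3 / 3 -1 -4]. Elementwise product with the kernel and sum: 0·1 + 0·1 + -3·1 + 3·-1.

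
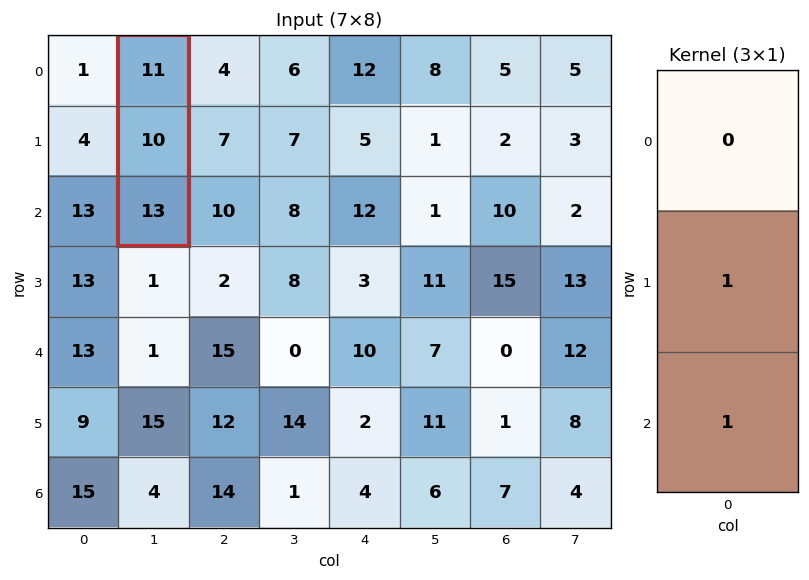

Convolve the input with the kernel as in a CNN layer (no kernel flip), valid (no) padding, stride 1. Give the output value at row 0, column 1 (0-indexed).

23

The receptive field on the input at this output position is [11 / 10 / 13]. Elementwise product with the kernel and sum: 10·1 + 13·1.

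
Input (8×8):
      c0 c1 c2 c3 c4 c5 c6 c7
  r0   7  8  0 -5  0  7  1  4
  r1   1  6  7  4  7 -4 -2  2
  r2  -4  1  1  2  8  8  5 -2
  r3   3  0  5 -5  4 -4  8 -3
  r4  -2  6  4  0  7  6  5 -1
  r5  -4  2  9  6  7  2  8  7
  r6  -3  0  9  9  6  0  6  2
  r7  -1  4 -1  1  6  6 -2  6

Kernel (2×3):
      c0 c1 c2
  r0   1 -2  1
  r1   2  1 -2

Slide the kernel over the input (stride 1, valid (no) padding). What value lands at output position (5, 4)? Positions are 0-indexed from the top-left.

The receptive field on the input at this output position is [7 2 8 / 6 0 6]. Elementwise product with the kernel and sum: 7·1 + 2·-2 + 8·1 + 6·2 + 0·1 + 6·-2.

11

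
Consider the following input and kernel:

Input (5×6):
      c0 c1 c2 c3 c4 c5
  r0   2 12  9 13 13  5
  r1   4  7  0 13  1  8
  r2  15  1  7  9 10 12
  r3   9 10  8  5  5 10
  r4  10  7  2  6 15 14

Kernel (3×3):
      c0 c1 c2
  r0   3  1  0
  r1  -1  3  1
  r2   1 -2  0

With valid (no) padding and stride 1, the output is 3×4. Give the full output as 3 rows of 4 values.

48 38 69 39
3 44 41 68
71 32 32 33

Output[0,0]: The receptive field on the input at this output position is [2 12 9 / 4 7 0 / 15 1 7]. Elementwise product with the kernel and sum: 2·3 + 12·1 + 4·-1 + 7·3 + 0·1 + 15·1 + 1·-2.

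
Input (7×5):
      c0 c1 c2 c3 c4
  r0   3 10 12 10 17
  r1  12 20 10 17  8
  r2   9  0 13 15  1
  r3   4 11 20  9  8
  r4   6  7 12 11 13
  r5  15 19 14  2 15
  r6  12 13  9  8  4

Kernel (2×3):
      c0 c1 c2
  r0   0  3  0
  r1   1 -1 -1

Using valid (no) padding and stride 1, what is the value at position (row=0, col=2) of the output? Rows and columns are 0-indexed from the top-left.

The receptive field on the input at this output position is [12 10 17 / 10 17 8]. Elementwise product with the kernel and sum: 10·3 + 10·1 + 17·-1 + 8·-1.

15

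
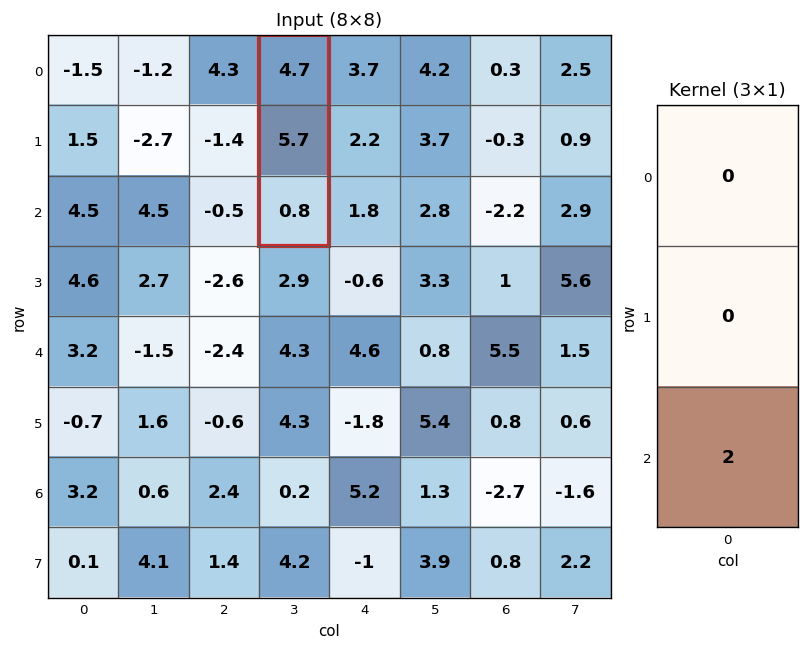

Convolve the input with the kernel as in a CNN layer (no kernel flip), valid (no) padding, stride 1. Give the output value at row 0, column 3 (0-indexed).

1.6

The receptive field on the input at this output position is [4.7 / 5.7 / 0.8]. Elementwise product with the kernel and sum: 0.8·2.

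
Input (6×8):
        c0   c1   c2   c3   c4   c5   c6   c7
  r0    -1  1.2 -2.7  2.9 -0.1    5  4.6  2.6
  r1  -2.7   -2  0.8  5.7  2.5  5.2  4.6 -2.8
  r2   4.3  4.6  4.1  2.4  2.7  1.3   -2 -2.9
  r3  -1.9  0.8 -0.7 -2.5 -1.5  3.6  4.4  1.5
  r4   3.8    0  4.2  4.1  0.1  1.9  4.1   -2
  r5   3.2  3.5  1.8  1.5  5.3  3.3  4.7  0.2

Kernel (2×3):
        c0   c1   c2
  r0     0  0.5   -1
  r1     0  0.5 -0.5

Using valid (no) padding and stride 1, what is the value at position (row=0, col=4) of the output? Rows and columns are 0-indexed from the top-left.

The receptive field on the input at this output position is [-0.1 5 4.6 / 2.5 5.2 4.6]. Elementwise product with the kernel and sum: 5·0.5 + 4.6·-1 + 5.2·0.5 + 4.6·-0.5.

-1.8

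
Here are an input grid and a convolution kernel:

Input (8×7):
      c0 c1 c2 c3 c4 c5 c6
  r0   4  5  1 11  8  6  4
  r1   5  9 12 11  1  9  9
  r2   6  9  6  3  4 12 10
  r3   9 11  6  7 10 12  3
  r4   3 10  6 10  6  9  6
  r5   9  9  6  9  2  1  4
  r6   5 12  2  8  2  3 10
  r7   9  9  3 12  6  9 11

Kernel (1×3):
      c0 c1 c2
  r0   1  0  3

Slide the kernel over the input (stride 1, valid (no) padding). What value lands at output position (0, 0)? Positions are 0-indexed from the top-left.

The receptive field on the input at this output position is [4 5 1]. Elementwise product with the kernel and sum: 4·1 + 1·3.

7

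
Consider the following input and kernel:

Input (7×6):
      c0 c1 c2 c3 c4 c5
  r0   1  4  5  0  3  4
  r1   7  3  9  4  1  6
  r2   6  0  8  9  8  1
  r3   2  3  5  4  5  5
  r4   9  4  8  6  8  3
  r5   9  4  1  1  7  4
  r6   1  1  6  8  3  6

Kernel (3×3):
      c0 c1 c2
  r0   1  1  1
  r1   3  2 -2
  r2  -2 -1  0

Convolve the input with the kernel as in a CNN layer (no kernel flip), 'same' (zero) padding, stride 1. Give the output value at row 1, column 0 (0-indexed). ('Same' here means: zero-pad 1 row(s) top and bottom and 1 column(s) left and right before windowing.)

The receptive field on the zero-padded input at this output position is [0 1 4 / 0 7 3 / 0 6 0]. Elementwise product with the kernel and sum: 0·1 + 1·1 + 4·1 + 0·3 + 7·2 + 3·-2 + 0·-2 + 6·-1.

7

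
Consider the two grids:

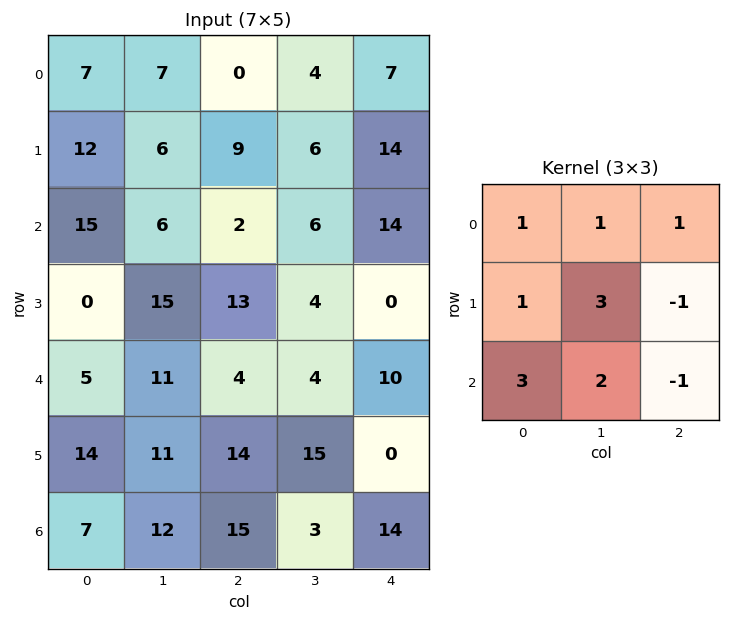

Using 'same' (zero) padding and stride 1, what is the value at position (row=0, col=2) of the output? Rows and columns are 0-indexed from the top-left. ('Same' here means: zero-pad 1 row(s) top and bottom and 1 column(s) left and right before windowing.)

33

The receptive field on the zero-padded input at this output position is [0 0 0 / 7 0 4 / 6 9 6]. Elementwise product with the kernel and sum: 0·1 + 0·1 + 0·1 + 7·1 + 0·3 + 4·-1 + 6·3 + 9·2 + 6·-1.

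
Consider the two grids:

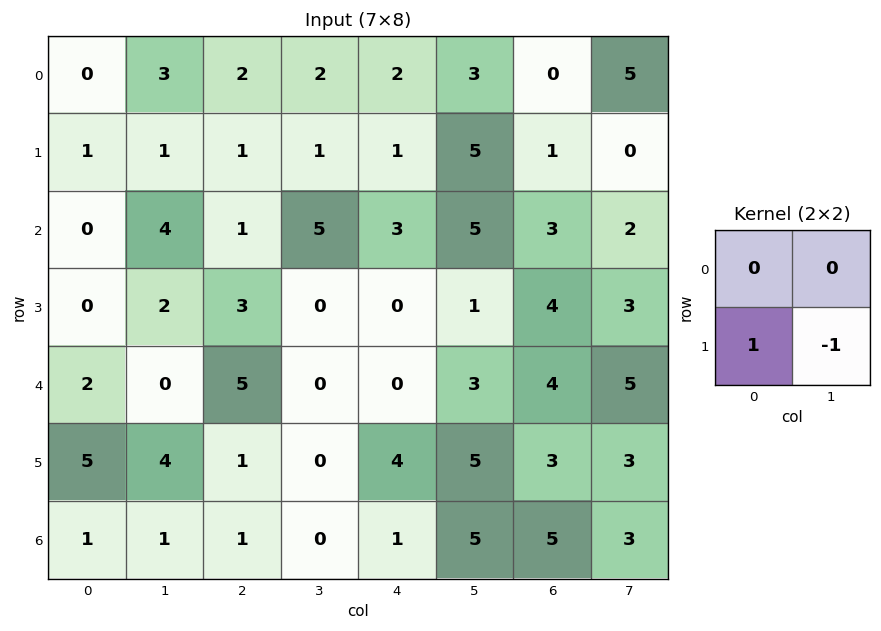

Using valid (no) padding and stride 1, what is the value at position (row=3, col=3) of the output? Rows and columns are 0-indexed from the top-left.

The receptive field on the input at this output position is [0 0 / 0 0]. Elementwise product with the kernel and sum: 0·1 + 0·-1.

0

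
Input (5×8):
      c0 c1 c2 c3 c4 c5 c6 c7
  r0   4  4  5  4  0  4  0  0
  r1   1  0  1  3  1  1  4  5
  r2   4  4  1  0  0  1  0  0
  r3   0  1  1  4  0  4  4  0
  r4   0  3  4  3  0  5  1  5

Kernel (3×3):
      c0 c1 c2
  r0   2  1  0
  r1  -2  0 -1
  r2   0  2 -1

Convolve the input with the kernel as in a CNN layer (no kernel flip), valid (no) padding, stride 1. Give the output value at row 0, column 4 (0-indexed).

The receptive field on the input at this output position is [0 4 0 / 1 1 4 / 0 1 0]. Elementwise product with the kernel and sum: 0·2 + 4·1 + 1·-2 + 4·-1 + 1·2 + 0·-1.

0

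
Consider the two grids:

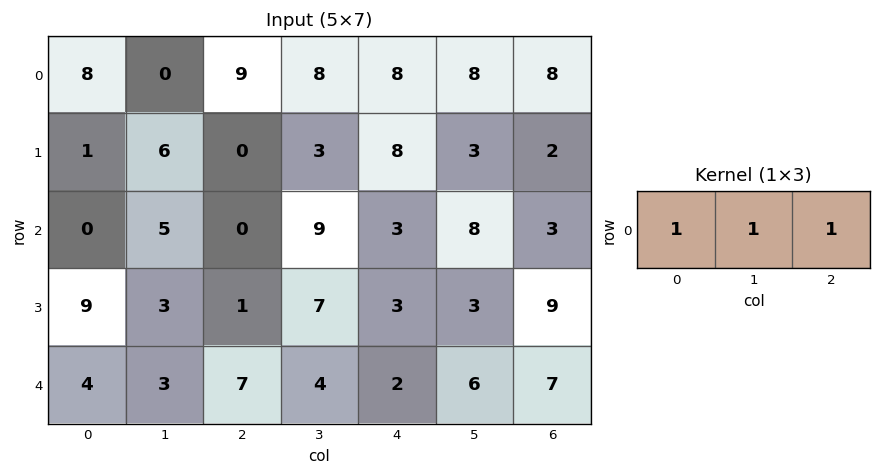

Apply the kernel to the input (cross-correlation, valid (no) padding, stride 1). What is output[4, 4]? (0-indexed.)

The receptive field on the input at this output position is [2 6 7]. Elementwise product with the kernel and sum: 2·1 + 6·1 + 7·1.

15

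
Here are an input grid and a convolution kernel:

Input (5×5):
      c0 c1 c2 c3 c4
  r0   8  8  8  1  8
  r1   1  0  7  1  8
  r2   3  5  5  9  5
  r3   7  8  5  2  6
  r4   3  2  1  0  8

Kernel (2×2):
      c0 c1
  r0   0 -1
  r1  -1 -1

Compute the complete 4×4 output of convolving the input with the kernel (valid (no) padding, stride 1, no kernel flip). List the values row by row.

Output[0,0]: The receptive field on the input at this output position is [8 8 / 1 0]. Elementwise product with the kernel and sum: 8·-1 + 1·-1 + 0·-1.

-9 -15 -9 -17
-8 -17 -15 -22
-20 -18 -16 -13
-13 -8 -3 -14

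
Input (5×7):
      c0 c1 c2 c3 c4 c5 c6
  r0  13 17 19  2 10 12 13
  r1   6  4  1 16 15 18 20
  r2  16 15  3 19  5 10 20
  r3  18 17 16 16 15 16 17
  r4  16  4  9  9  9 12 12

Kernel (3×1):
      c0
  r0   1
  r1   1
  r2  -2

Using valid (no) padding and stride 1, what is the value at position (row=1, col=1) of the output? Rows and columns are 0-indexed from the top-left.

The receptive field on the input at this output position is [4 / 15 / 17]. Elementwise product with the kernel and sum: 4·1 + 15·1 + 17·-2.

-15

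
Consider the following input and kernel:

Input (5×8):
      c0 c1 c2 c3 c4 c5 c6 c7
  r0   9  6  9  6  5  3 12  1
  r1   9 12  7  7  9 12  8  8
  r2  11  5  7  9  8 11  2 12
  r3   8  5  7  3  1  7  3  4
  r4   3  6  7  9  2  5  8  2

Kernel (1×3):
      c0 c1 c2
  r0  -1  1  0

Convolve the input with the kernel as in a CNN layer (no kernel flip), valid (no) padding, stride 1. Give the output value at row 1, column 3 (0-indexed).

2

The receptive field on the input at this output position is [7 9 12]. Elementwise product with the kernel and sum: 7·-1 + 9·1.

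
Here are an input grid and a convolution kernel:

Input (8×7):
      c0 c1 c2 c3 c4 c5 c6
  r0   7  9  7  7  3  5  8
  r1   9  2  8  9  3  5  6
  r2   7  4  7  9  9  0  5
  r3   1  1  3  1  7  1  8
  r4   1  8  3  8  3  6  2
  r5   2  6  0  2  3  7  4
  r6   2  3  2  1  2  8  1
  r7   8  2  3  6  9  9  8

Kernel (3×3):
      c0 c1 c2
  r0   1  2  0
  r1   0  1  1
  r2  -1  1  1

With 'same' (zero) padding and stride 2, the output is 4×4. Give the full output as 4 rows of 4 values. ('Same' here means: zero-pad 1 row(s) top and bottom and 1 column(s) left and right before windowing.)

27 29 7 9
31 37 31 29
19 14 32 16
19 16 30 15

Output[0,0]: The receptive field on the zero-padded input at this output position is [0 0 0 / 0 7 9 / 0 9 2]. Elementwise product with the kernel and sum: 0·1 + 0·2 + 7·1 + 9·1 + 0·-1 + 9·1 + 2·1.
Output[0,1]: The receptive field on the zero-padded input at this output position is [0 0 0 / 9 7 7 / 2 8 9]. Elementwise product with the kernel and sum: 0·1 + 0·2 + 7·1 + 7·1 + 2·-1 + 8·1 + 9·1.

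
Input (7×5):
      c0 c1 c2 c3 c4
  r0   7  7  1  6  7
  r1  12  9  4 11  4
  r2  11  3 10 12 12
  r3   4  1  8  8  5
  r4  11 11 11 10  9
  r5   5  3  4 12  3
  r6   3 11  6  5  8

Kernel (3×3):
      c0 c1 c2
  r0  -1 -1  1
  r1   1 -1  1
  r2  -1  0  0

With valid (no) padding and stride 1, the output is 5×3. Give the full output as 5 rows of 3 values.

Output[0,0]: The receptive field on the input at this output position is [7 7 1 / 12 9 4 / 11 3 10]. Elementwise product with the kernel and sum: 7·-1 + 7·-1 + 1·1 + 12·1 + 9·-1 + 4·1 + 11·-1.

-17 11 -13
-3 2 -9
-4 -11 -16
9 6 -5
-8 -12 -23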